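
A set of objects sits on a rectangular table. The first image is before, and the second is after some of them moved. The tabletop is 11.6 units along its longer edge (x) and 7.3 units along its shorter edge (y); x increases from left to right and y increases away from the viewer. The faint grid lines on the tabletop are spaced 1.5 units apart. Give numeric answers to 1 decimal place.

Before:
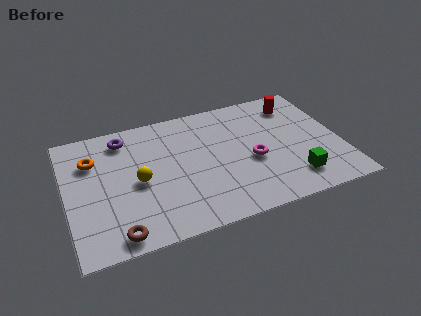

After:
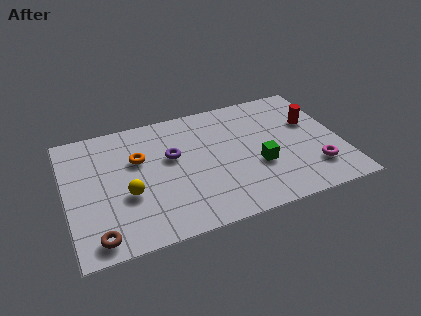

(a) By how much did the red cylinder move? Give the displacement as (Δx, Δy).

(0.5, -1.3)

The red cylinder started near (10.0, 5.9) and ended near (10.5, 4.6).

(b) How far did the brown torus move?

0.8

From (1.9, 0.8) to (1.1, 0.9), the brown torus covered √(0.8² + 0.1²) ≈ 0.8 units.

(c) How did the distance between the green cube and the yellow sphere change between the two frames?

-1.2

They were about 6.7 units apart before and 5.5 after — 1.2 units closer together.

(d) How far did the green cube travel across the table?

1.8

From (9.4, 1.5) to (8.0, 2.7), the green cube covered √(1.4² + 1.2²) ≈ 1.8 units.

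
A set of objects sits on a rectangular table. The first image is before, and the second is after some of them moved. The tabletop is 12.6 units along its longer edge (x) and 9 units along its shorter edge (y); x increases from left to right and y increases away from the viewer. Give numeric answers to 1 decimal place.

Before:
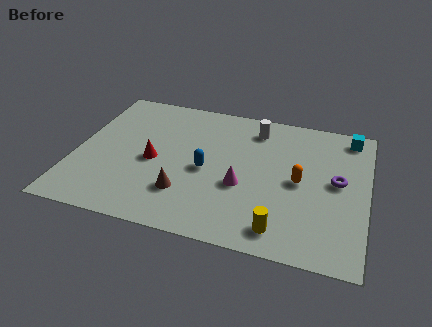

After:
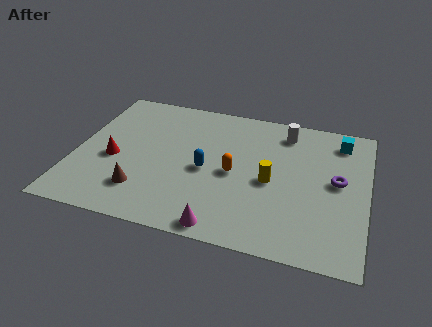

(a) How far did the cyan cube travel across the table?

0.6

From (11.7, 7.9) to (11.3, 7.5), the cyan cube covered √(0.4² + 0.4²) ≈ 0.6 units.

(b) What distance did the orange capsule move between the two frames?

2.8

The orange capsule moved from about (9.7, 4.4) to (6.9, 4.2), a distance of √(2.8² + 0.2²) ≈ 2.8.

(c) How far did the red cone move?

1.7

The red cone was near (3.4, 4.1) before and (1.7, 3.8) after, so it travelled √(1.7² + 0.3²) ≈ 1.7 units.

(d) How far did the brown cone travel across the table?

1.8

The brown cone was near (4.9, 2.4) before and (3.1, 2.1) after, so it travelled √(1.8² + 0.3²) ≈ 1.8 units.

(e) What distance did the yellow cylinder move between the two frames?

2.9

The yellow cylinder was near (9.1, 1.3) before and (8.5, 4.1) after, so it travelled √(0.6² + 2.8²) ≈ 2.9 units.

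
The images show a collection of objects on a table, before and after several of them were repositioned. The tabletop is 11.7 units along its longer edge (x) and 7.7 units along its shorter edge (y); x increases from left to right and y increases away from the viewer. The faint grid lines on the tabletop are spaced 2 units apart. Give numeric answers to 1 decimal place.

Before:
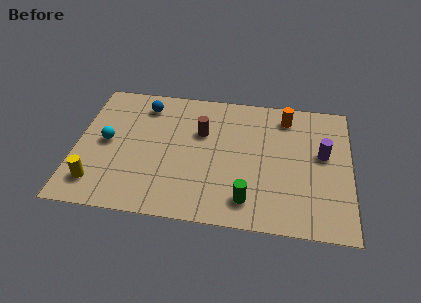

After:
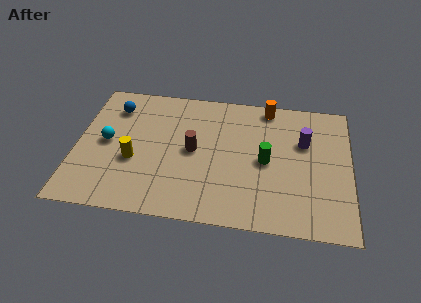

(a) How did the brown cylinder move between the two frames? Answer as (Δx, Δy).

(-0.3, -1.1)

From the two frames, the brown cylinder sits at roughly (5.3, 5.0) before and (5.0, 3.9) after.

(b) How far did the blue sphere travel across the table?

1.3

The blue sphere was near (2.8, 6.3) before and (1.5, 6.0) after, so it travelled √(1.3² + 0.3²) ≈ 1.3 units.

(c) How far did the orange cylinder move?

0.9

The orange cylinder was near (8.9, 6.4) before and (8.1, 6.9) after, so it travelled √(0.8² + 0.5²) ≈ 0.9 units.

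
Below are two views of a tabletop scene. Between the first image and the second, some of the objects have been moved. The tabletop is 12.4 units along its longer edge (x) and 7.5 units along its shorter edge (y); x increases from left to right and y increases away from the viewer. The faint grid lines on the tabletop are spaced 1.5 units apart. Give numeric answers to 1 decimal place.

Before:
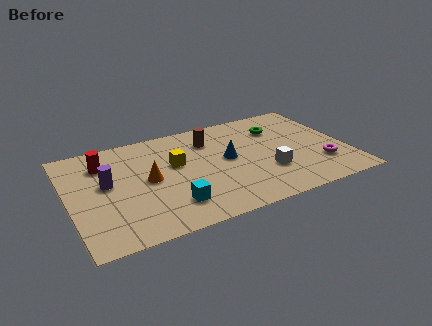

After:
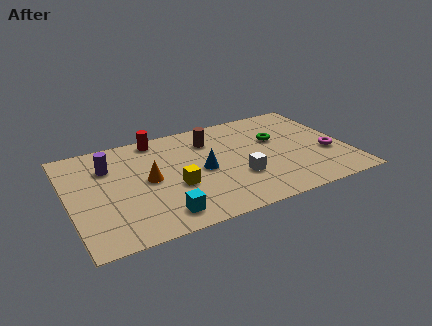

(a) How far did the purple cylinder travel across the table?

1.2

The purple cylinder moved from about (1.7, 4.2) to (1.9, 5.4), a distance of √(0.2² + 1.2²) ≈ 1.2.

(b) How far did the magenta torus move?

0.8

The magenta torus moved from about (11.1, 2.1) to (11.5, 2.8), a distance of √(0.4² + 0.7²) ≈ 0.8.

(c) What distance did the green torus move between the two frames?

0.8

From (9.6, 5.5) to (9.4, 4.7), the green torus covered √(0.2² + 0.8²) ≈ 0.8 units.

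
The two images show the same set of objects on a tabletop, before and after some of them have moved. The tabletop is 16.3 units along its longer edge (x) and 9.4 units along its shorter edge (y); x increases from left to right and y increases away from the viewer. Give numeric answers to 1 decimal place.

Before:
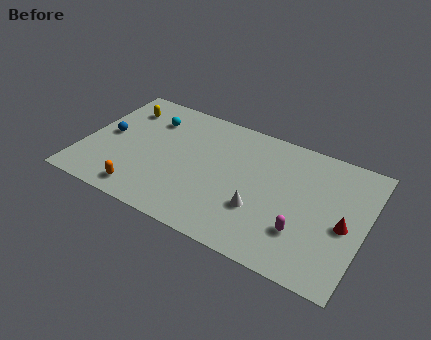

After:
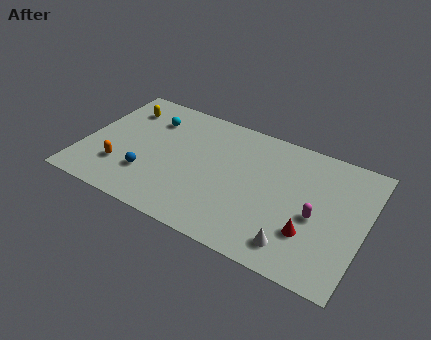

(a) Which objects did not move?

the cyan sphere and the yellow capsule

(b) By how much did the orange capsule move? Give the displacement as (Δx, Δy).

(-1.5, 1.3)

From the two frames, the orange capsule sits at roughly (3.9, 1.3) before and (2.4, 2.6) after.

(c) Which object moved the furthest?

the blue sphere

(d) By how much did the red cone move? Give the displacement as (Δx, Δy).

(-1.8, -1.4)

The red cone started near (15.2, 4.2) and ended near (13.4, 2.8).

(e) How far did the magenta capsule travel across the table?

1.5

The magenta capsule moved from about (13.0, 2.7) to (13.6, 4.1), a distance of √(0.6² + 1.4²) ≈ 1.5.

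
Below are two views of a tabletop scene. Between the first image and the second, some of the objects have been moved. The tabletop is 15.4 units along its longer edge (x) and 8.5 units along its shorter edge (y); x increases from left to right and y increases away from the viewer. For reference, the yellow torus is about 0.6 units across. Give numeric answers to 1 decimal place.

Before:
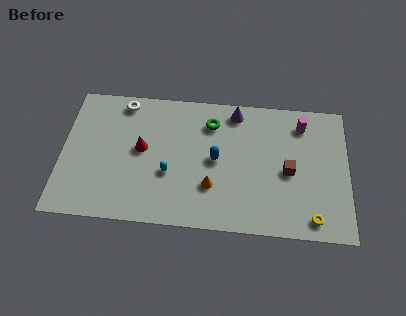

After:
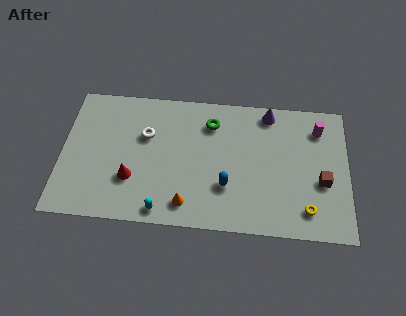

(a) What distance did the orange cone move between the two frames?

1.8

The orange cone moved from about (8.1, 2.6) to (6.8, 1.4), a distance of √(1.3² + 1.2²) ≈ 1.8.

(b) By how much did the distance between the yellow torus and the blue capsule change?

-1.7

The distance was about 6.1 in the first image and 4.4 in the second, so they moved 1.7 units closer together.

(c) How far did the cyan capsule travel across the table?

2.3

From (5.8, 3.2) to (5.5, 0.9), the cyan capsule covered √(0.3² + 2.3²) ≈ 2.3 units.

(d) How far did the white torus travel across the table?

2.4

From (3.2, 7.5) to (4.5, 5.5), the white torus covered √(1.3² + 2.0²) ≈ 2.4 units.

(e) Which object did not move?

the green torus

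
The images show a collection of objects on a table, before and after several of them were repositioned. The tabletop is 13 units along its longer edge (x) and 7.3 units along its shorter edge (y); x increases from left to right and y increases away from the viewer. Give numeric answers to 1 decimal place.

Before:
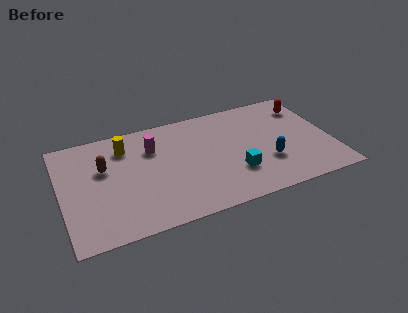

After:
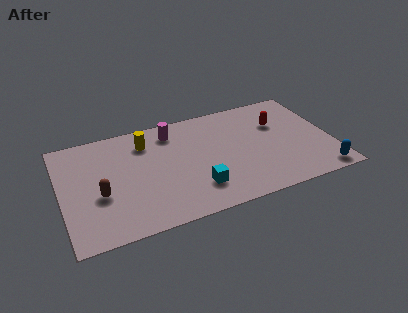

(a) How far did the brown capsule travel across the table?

1.7

The brown capsule was near (2.1, 4.6) before and (1.8, 2.9) after, so it travelled √(0.3² + 1.7²) ≈ 1.7 units.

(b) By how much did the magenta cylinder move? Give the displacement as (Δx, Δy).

(1.0, 0.8)

The magenta cylinder started near (4.5, 5.2) and ended near (5.5, 6.0).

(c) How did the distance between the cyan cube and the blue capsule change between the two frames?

+4.4

Before: roughly 1.6 units apart; after: 6.0. That's 4.4 units further apart.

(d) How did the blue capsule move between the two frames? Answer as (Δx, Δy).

(2.4, -1.6)

The blue capsule was at about (9.8, 2.4) and moved to about (12.2, 0.8).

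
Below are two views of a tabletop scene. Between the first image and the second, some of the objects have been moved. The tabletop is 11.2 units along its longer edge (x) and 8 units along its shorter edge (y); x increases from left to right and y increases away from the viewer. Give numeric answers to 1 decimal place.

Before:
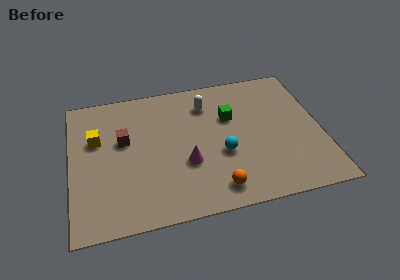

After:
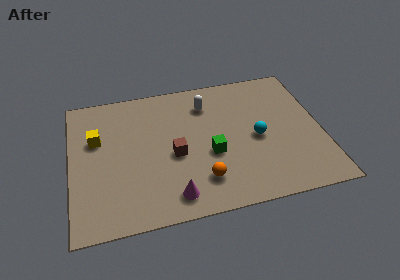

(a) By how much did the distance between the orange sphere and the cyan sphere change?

+1.3

The distance was about 1.9 in the first image and 3.2 in the second, so they moved 1.3 units further apart.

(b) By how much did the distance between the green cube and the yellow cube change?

-0.7

Before: roughly 6.0 units apart; after: 5.3. That's 0.7 units closer together.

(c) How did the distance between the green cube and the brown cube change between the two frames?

-3.2

The distance was about 4.8 in the first image and 1.6 in the second, so they moved 3.2 units closer together.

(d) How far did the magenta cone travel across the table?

1.8

The magenta cone was near (5.1, 2.9) before and (4.4, 1.2) after, so it travelled √(0.7² + 1.7²) ≈ 1.8 units.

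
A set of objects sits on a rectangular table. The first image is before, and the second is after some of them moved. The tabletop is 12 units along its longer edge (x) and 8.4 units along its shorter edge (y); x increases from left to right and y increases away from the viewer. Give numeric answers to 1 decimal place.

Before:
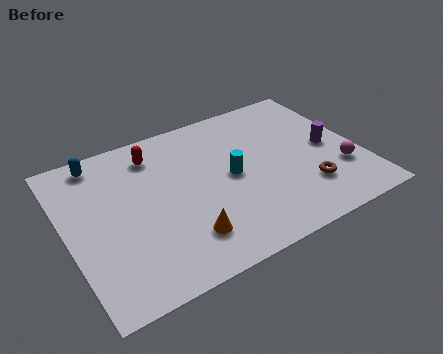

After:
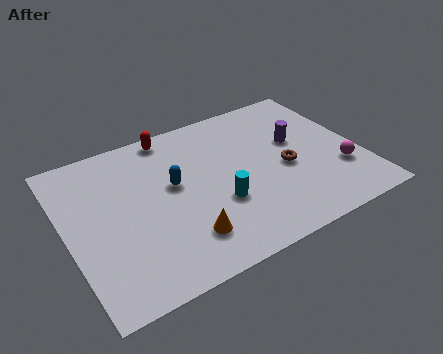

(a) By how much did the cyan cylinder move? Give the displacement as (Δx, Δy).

(-0.7, -1.2)

The cyan cylinder was at about (6.7, 4.2) and moved to about (6.0, 3.0).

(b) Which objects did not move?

the orange cone and the magenta sphere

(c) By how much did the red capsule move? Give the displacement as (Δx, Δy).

(0.8, 0.8)

The red capsule started near (3.9, 6.8) and ended near (4.7, 7.6).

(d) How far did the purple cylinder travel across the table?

1.5

From (10.8, 4.1) to (9.6, 5.0), the purple cylinder covered √(1.2² + 0.9²) ≈ 1.5 units.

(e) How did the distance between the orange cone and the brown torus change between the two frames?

-0.3

Before: roughly 5.1 units apart; after: 4.8. That's 0.3 units closer together.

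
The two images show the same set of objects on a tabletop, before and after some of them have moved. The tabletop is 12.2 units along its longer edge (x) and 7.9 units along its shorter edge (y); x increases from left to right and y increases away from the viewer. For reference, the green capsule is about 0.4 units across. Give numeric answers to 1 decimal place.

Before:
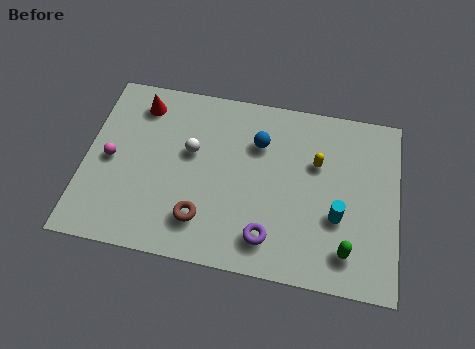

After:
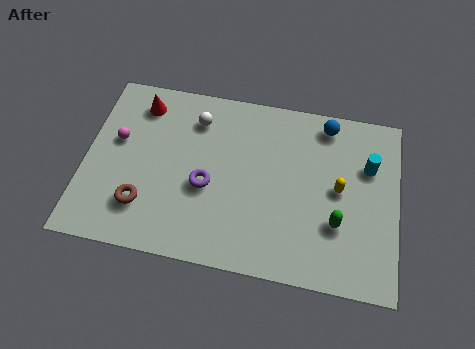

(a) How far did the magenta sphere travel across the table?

0.9

The magenta sphere was near (1.0, 3.8) before and (1.2, 4.7) after, so it travelled √(0.2² + 0.9²) ≈ 0.9 units.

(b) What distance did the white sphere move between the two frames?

1.5

The white sphere was near (4.1, 4.7) before and (4.2, 6.2) after, so it travelled √(0.1² + 1.5²) ≈ 1.5 units.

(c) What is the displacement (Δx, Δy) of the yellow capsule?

(0.9, -1.0)

The yellow capsule started near (9.0, 5.1) and ended near (9.9, 4.1).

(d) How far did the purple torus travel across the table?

3.1

The purple torus moved from about (7.3, 1.5) to (4.8, 3.3), a distance of √(2.5² + 1.8²) ≈ 3.1.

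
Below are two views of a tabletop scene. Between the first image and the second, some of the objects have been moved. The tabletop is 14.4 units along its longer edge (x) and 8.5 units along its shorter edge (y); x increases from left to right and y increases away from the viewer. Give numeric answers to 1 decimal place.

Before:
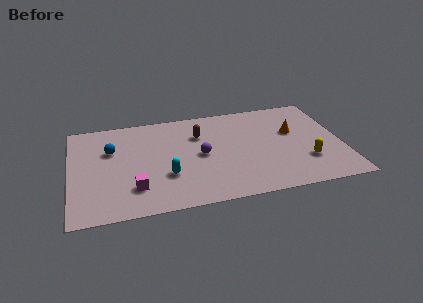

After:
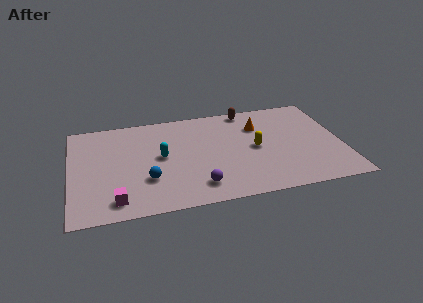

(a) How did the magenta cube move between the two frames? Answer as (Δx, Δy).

(-1.0, -0.8)

The magenta cube started near (3.3, 2.1) and ended near (2.3, 1.3).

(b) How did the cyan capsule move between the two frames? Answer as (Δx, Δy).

(-0.2, 1.7)

The cyan capsule was at about (5.0, 2.8) and moved to about (4.8, 4.5).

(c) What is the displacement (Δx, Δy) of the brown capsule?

(2.7, 1.7)

The brown capsule was at about (6.9, 6.0) and moved to about (9.6, 7.7).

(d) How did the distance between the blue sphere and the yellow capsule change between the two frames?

-4.7

The distance was about 10.7 in the first image and 6.0 in the second, so they moved 4.7 units closer together.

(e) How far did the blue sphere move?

3.4

From (2.2, 5.6) to (4.0, 2.7), the blue sphere covered √(1.8² + 2.9²) ≈ 3.4 units.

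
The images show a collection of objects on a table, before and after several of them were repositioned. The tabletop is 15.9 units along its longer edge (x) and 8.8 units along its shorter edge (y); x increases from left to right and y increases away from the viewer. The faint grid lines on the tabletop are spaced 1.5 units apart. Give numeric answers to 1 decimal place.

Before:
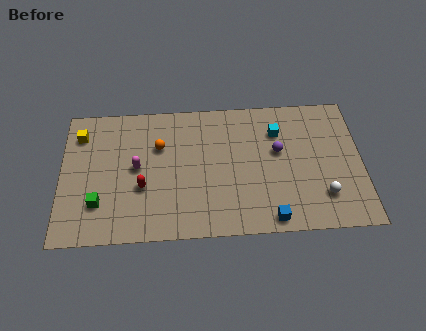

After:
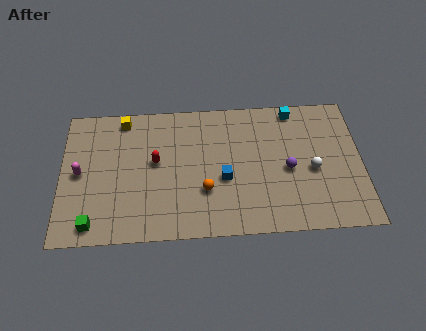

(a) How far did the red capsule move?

1.7

The red capsule was near (4.3, 3.3) before and (5.0, 4.9) after, so it travelled √(0.7² + 1.6²) ≈ 1.7 units.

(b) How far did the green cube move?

1.3

From (2.0, 2.4) to (1.7, 1.1), the green cube covered √(0.3² + 1.3²) ≈ 1.3 units.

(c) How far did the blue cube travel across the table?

3.6

From (11.0, 0.9) to (8.6, 3.6), the blue cube covered √(2.4² + 2.7²) ≈ 3.6 units.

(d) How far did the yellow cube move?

2.5

The yellow cube was near (1.0, 6.9) before and (3.3, 7.8) after, so it travelled √(2.3² + 0.9²) ≈ 2.5 units.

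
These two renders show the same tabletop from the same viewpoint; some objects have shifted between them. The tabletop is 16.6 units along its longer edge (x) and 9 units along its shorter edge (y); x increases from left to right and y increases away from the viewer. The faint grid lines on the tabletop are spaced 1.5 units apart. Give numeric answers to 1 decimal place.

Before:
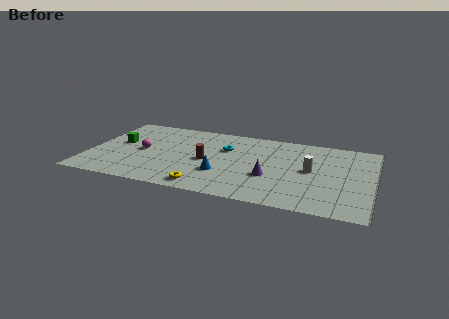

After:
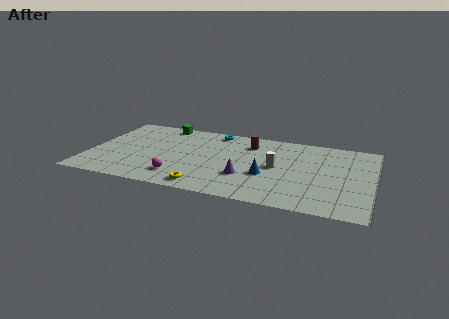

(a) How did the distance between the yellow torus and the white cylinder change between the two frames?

-1.7

Before: roughly 6.9 units apart; after: 5.2. That's 1.7 units closer together.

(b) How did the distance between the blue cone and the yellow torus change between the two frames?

+2.1

The distance was about 2.0 in the first image and 4.1 in the second, so they moved 2.1 units further apart.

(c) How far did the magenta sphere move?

3.5

The magenta sphere was near (3.1, 4.4) before and (5.5, 1.9) after, so it travelled √(2.4² + 2.5²) ≈ 3.5 units.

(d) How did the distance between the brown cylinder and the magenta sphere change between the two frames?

+2.5

They were about 3.8 units apart before and 6.3 after — 2.5 units further apart.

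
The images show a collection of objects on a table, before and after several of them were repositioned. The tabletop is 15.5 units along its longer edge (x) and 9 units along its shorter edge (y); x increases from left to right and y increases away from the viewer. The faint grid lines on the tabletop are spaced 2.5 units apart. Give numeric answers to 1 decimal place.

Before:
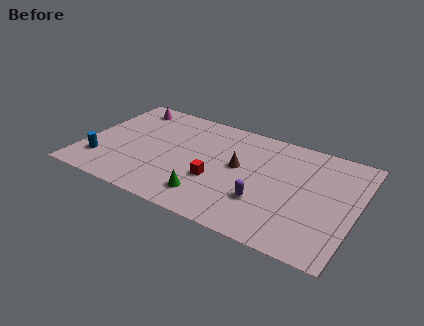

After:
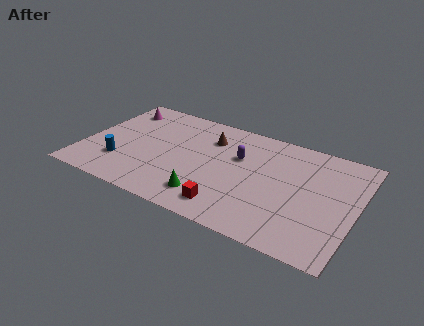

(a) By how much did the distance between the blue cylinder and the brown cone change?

-1.9

The distance was about 8.1 in the first image and 6.2 in the second, so they moved 1.9 units closer together.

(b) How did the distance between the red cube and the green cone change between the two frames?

-0.3

The distance was about 1.5 in the first image and 1.2 in the second, so they moved 0.3 units closer together.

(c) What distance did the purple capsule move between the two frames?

3.5

The purple capsule moved from about (10.5, 2.8) to (8.7, 5.8), a distance of √(1.8² + 3.0²) ≈ 3.5.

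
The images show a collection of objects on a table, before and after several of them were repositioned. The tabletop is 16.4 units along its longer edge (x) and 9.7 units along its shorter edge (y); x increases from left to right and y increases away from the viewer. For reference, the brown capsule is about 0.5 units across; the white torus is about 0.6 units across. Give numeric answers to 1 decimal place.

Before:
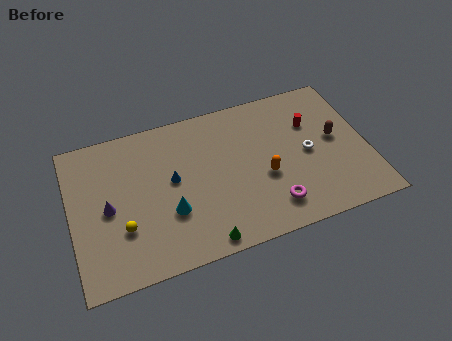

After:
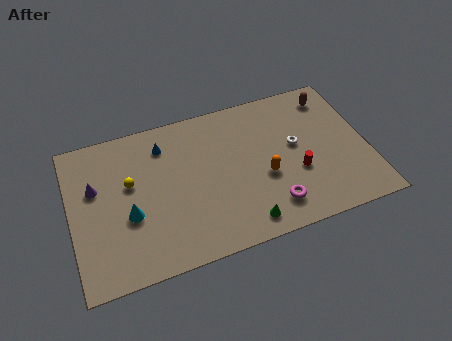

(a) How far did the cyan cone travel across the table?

2.3

The cyan cone was near (5.3, 3.3) before and (3.1, 3.8) after, so it travelled √(2.2² + 0.5²) ≈ 2.3 units.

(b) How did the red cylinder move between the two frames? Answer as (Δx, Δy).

(-1.1, -3.0)

From the two frames, the red cylinder sits at roughly (13.5, 6.6) before and (12.4, 3.6) after.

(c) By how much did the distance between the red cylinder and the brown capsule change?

+3.3

They were about 1.8 units apart before and 5.1 after — 3.3 units further apart.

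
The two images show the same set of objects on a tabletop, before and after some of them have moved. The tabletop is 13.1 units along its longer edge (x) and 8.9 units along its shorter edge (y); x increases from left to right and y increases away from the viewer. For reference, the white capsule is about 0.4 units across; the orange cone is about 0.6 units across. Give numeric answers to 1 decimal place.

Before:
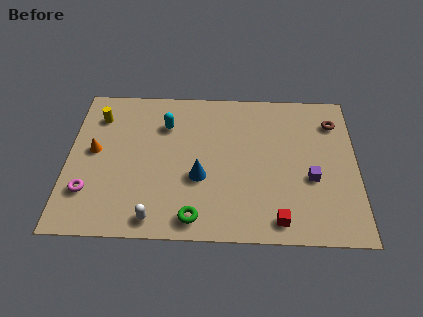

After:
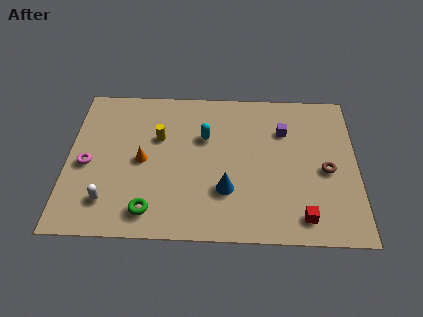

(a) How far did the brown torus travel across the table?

2.9

The brown torus was near (12.1, 6.9) before and (11.7, 4.0) after, so it travelled √(0.4² + 2.9²) ≈ 2.9 units.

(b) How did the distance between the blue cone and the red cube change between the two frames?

-0.5

The distance was about 4.2 in the first image and 3.7 in the second, so they moved 0.5 units closer together.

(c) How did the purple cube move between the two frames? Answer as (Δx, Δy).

(-1.2, 2.8)

The purple cube was at about (11.0, 3.5) and moved to about (9.8, 6.3).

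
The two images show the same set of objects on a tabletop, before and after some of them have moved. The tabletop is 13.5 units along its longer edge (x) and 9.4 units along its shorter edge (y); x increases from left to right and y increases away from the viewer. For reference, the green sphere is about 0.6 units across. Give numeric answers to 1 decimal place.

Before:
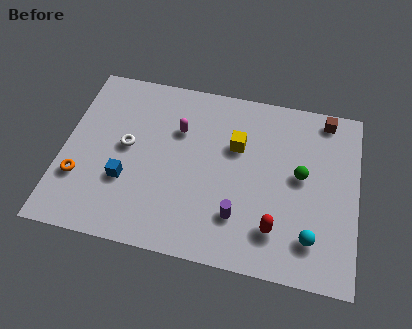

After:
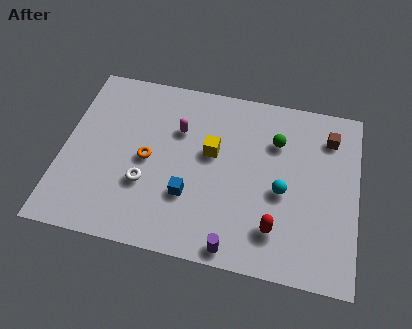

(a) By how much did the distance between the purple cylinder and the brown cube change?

+0.7

They were about 7.0 units apart before and 7.7 after — 0.7 units further apart.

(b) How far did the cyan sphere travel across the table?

2.5

From (11.5, 2.0) to (10.1, 4.1), the cyan sphere covered √(1.4² + 2.1²) ≈ 2.5 units.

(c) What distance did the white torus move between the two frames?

2.1

From (2.9, 5.0) to (3.9, 3.2), the white torus covered √(1.0² + 1.8²) ≈ 2.1 units.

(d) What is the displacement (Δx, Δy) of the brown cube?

(0.2, -1.0)

The brown cube was at about (11.9, 8.4) and moved to about (12.1, 7.4).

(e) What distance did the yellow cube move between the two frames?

1.3

From (7.9, 6.1) to (6.8, 5.5), the yellow cube covered √(1.1² + 0.6²) ≈ 1.3 units.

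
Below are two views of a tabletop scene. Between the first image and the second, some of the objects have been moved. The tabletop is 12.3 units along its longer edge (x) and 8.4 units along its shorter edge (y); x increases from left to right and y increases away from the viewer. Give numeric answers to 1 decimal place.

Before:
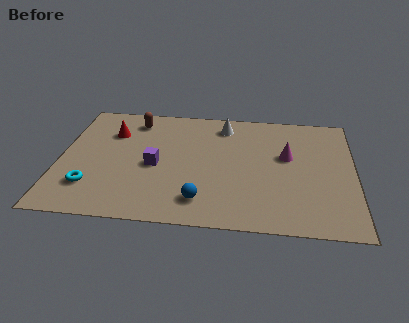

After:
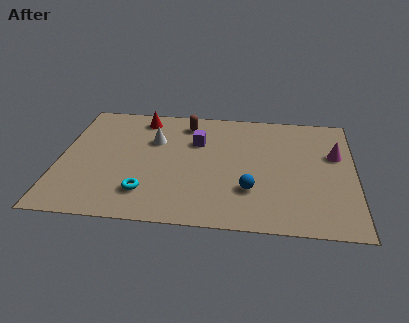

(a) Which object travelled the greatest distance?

the white cone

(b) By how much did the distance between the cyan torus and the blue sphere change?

-0.3

Before: roughly 4.6 units apart; after: 4.3. That's 0.3 units closer together.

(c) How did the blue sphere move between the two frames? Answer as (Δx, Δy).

(2.0, 0.9)

The blue sphere was at about (6.0, 1.6) and moved to about (8.0, 2.5).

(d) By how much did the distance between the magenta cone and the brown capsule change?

-0.3

They were about 6.8 units apart before and 6.5 after — 0.3 units closer together.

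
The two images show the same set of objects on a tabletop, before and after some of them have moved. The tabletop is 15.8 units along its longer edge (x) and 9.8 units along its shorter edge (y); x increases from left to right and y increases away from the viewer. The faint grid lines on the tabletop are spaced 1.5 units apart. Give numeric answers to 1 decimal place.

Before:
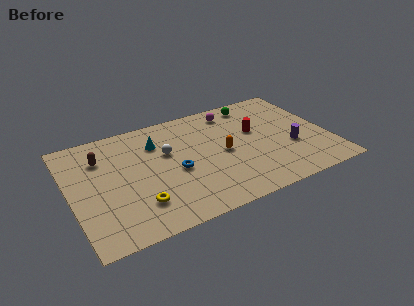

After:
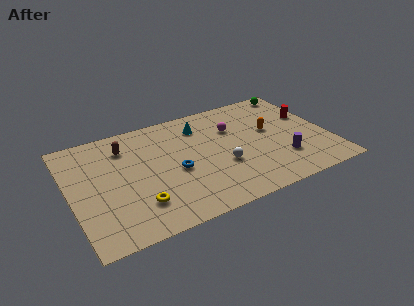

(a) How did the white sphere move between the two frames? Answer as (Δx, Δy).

(3.1, -2.5)

The white sphere started near (6.0, 6.1) and ended near (9.1, 3.6).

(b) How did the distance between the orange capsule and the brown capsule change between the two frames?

+1.4

Before: roughly 7.6 units apart; after: 9.0. That's 1.4 units further apart.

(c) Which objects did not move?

the yellow torus and the blue torus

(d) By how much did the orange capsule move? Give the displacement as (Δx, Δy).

(3.1, 0.9)

The orange capsule was at about (9.3, 4.7) and moved to about (12.4, 5.6).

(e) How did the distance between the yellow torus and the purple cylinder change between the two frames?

-0.8

They were about 9.7 units apart before and 8.9 after — 0.8 units closer together.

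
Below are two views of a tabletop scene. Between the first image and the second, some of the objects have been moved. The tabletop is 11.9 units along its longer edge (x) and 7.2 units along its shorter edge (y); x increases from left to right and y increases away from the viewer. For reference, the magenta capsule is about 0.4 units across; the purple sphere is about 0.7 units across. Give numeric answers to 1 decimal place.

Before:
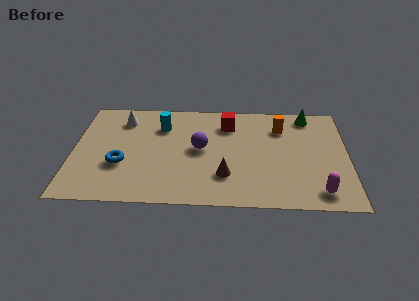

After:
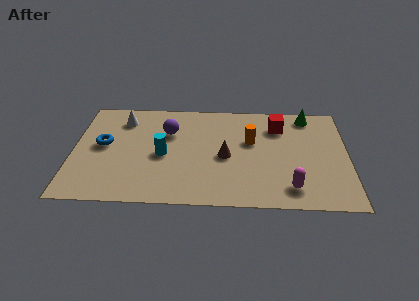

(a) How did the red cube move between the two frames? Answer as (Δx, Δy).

(2.2, -0.1)

The red cube started near (6.7, 5.6) and ended near (8.9, 5.5).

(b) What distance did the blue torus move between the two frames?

1.5

From (2.1, 2.6) to (1.3, 3.9), the blue torus covered √(0.8² + 1.3²) ≈ 1.5 units.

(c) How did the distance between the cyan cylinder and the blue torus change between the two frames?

-0.5

They were about 3.2 units apart before and 2.7 after — 0.5 units closer together.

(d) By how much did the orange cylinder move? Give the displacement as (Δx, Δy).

(-1.3, -1.0)

From the two frames, the orange cylinder sits at roughly (9.0, 5.4) before and (7.7, 4.4) after.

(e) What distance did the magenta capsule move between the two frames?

1.2

The magenta capsule was near (10.6, 1.1) before and (9.4, 1.3) after, so it travelled √(1.2² + 0.2²) ≈ 1.2 units.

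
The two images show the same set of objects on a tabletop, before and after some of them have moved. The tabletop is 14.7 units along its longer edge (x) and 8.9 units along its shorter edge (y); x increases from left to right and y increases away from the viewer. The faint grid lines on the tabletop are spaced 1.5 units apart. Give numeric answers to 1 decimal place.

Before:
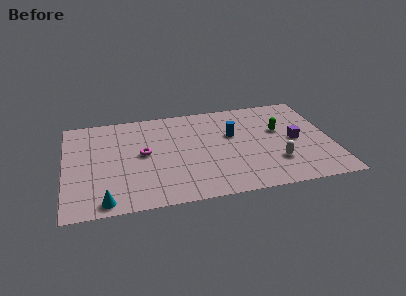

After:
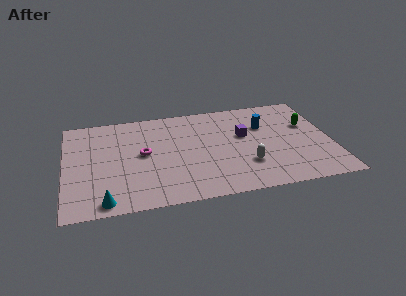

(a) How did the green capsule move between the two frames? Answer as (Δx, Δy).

(1.6, 0.2)

The green capsule was at about (11.9, 5.4) and moved to about (13.5, 5.6).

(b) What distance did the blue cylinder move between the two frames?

1.9

From (9.3, 5.5) to (11.1, 6.0), the blue cylinder covered √(1.8² + 0.5²) ≈ 1.9 units.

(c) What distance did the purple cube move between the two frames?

3.0

From (12.7, 4.3) to (9.9, 5.3), the purple cube covered √(2.8² + 1.0²) ≈ 3.0 units.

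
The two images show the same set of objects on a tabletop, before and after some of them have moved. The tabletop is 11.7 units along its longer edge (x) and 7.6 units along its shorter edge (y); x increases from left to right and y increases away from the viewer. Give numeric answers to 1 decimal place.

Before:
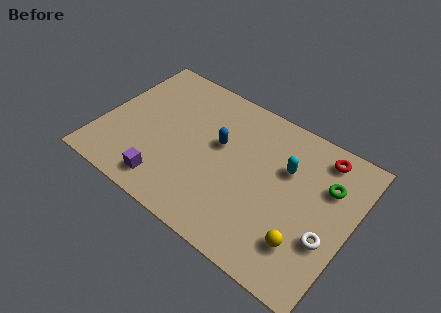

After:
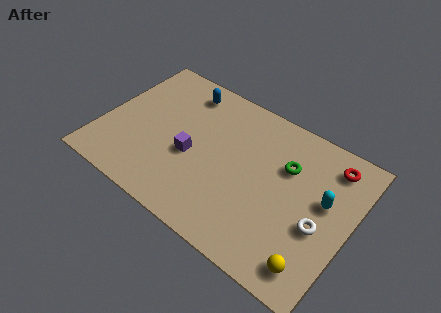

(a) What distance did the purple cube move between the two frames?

2.2

The purple cube was near (3.5, 1.2) before and (4.3, 3.2) after, so it travelled √(0.8² + 2.0²) ≈ 2.2 units.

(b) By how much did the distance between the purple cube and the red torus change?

-1.5

The distance was about 8.3 in the first image and 6.8 in the second, so they moved 1.5 units closer together.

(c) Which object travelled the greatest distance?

the blue capsule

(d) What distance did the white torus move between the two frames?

0.6

The white torus was near (10.8, 2.7) before and (10.4, 3.1) after, so it travelled √(0.4² + 0.4²) ≈ 0.6 units.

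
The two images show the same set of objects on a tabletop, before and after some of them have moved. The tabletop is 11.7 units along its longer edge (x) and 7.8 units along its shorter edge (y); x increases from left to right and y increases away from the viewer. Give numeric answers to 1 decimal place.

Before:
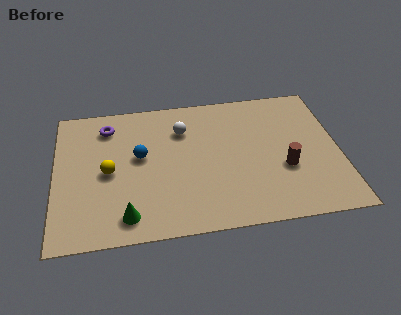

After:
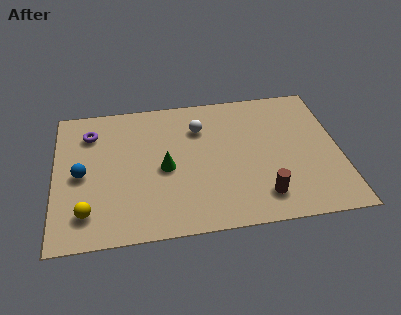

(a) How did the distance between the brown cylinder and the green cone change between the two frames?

-2.3

The distance was about 6.7 in the first image and 4.4 in the second, so they moved 2.3 units closer together.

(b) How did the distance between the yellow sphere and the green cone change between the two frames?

+1.2

They were about 2.6 units apart before and 3.8 after — 1.2 units further apart.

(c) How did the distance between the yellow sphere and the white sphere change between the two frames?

+2.5

The distance was about 3.7 in the first image and 6.2 in the second, so they moved 2.5 units further apart.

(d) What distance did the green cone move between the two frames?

2.9

The green cone was near (2.9, 1.2) before and (4.5, 3.6) after, so it travelled √(1.6² + 2.4²) ≈ 2.9 units.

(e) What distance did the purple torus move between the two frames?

0.8

The purple torus moved from about (2.2, 6.3) to (1.5, 6.0), a distance of √(0.7² + 0.3²) ≈ 0.8.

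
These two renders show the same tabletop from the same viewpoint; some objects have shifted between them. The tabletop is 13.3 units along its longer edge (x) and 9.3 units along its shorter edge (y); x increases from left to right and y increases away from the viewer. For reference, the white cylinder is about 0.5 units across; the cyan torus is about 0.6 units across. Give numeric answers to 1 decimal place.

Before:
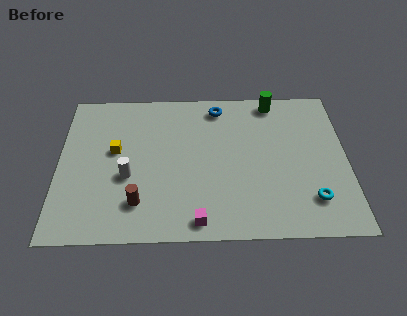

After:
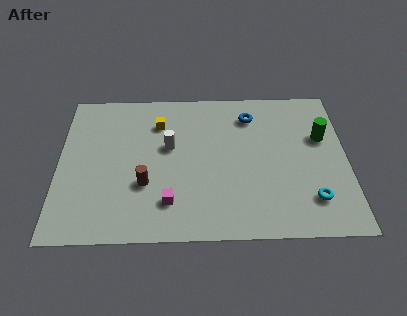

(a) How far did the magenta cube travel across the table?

1.7

The magenta cube was near (6.4, 1.0) before and (5.1, 2.1) after, so it travelled √(1.3² + 1.1²) ≈ 1.7 units.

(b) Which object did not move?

the cyan torus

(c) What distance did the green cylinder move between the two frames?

3.3

The green cylinder was near (10.0, 8.3) before and (12.2, 5.9) after, so it travelled √(2.2² + 2.4²) ≈ 3.3 units.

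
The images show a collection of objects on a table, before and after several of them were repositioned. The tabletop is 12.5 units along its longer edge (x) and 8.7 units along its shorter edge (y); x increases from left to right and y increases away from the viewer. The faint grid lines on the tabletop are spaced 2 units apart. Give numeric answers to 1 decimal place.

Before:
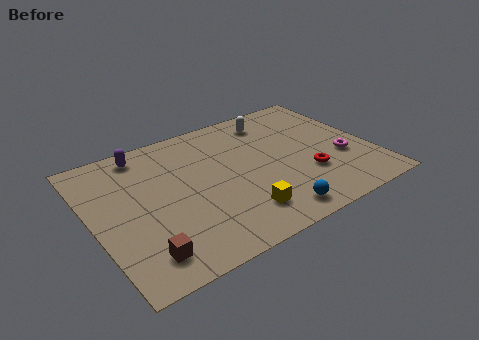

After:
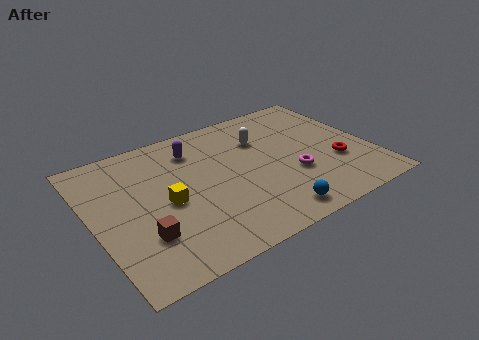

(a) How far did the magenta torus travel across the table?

2.3

The magenta torus was near (11.1, 3.2) before and (8.8, 3.1) after, so it travelled √(2.3² + 0.1²) ≈ 2.3 units.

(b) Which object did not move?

the blue sphere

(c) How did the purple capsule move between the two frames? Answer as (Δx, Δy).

(2.2, -0.8)

From the two frames, the purple capsule sits at roughly (2.7, 7.6) before and (4.9, 6.8) after.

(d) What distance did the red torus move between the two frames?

1.4

From (9.4, 2.8) to (10.8, 3.0), the red torus covered √(1.4² + 0.2²) ≈ 1.4 units.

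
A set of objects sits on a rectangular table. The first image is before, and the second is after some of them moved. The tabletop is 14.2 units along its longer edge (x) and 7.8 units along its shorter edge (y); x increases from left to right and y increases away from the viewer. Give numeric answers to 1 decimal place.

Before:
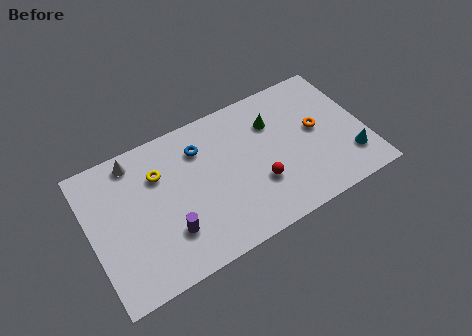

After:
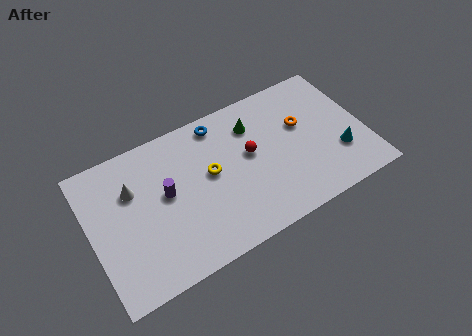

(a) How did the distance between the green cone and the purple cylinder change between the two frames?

-1.7

Before: roughly 6.8 units apart; after: 5.1. That's 1.7 units closer together.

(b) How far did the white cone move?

1.5

The white cone moved from about (2.6, 6.8) to (2.3, 5.3), a distance of √(0.3² + 1.5²) ≈ 1.5.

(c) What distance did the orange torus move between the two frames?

0.9

The orange torus moved from about (11.8, 4.2) to (11.1, 4.8), a distance of √(0.7² + 0.6²) ≈ 0.9.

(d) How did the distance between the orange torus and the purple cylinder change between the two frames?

-1.0

The distance was about 8.2 in the first image and 7.2 in the second, so they moved 1.0 units closer together.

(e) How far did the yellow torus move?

2.8

From (3.7, 5.5) to (6.2, 4.3), the yellow torus covered √(2.5² + 1.2²) ≈ 2.8 units.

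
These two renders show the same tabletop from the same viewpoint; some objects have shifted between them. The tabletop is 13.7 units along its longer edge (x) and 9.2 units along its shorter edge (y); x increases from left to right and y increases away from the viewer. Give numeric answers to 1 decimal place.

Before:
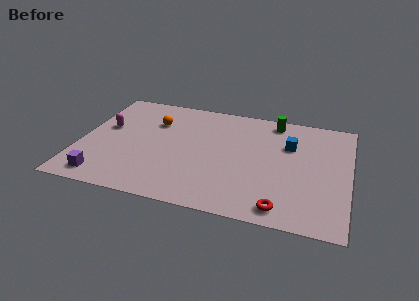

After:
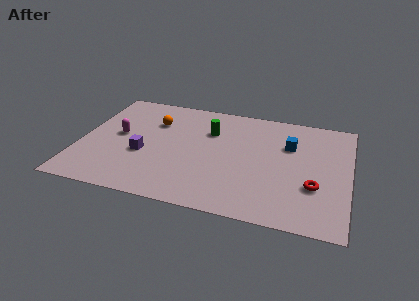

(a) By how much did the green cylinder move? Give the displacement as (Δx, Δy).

(-3.2, -1.7)

The green cylinder was at about (9.7, 8.1) and moved to about (6.5, 6.4).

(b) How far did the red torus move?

2.5

From (10.5, 1.1) to (12.0, 3.1), the red torus covered √(1.5² + 2.0²) ≈ 2.5 units.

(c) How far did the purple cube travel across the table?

3.0

From (1.5, 1.2) to (3.3, 3.6), the purple cube covered √(1.8² + 2.4²) ≈ 3.0 units.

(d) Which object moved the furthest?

the green cylinder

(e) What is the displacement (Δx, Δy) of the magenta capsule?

(0.7, -0.5)

The magenta capsule was at about (1.2, 5.4) and moved to about (1.9, 4.9).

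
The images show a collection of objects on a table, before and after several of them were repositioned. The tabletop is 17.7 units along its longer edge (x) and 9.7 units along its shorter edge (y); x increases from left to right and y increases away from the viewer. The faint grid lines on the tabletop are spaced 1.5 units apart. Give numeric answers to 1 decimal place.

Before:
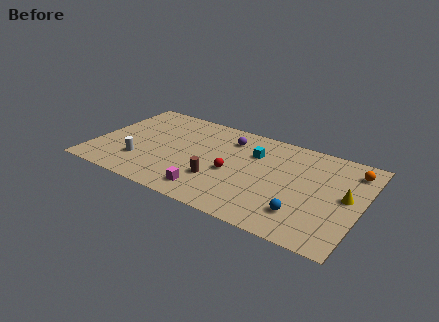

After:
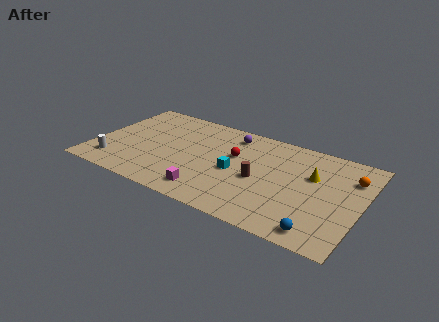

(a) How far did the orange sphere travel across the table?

0.8

The orange sphere was near (16.8, 7.9) before and (16.8, 7.1) after, so it travelled √(0.0² + 0.8²) ≈ 0.8 units.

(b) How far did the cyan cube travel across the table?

2.6

The cyan cube was near (10.4, 6.8) before and (9.5, 4.4) after, so it travelled √(0.9² + 2.4²) ≈ 2.6 units.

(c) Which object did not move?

the magenta cube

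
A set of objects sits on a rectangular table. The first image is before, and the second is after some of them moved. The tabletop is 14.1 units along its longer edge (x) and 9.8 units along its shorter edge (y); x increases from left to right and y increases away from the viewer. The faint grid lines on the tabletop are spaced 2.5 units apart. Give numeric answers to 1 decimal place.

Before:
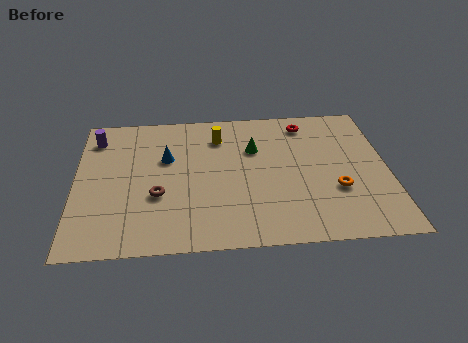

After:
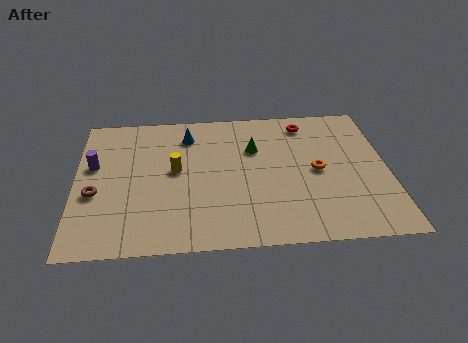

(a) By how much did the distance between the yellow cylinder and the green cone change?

+1.9

The distance was about 1.9 in the first image and 3.8 in the second, so they moved 1.9 units further apart.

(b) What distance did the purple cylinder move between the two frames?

2.0

The purple cylinder moved from about (0.9, 7.9) to (0.8, 5.9), a distance of √(0.1² + 2.0²) ≈ 2.0.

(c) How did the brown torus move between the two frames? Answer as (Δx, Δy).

(-2.8, 0.3)

The brown torus was at about (3.7, 3.6) and moved to about (0.9, 3.9).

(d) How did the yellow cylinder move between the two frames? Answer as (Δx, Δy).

(-2.0, -2.3)

The yellow cylinder started near (6.5, 7.6) and ended near (4.5, 5.3).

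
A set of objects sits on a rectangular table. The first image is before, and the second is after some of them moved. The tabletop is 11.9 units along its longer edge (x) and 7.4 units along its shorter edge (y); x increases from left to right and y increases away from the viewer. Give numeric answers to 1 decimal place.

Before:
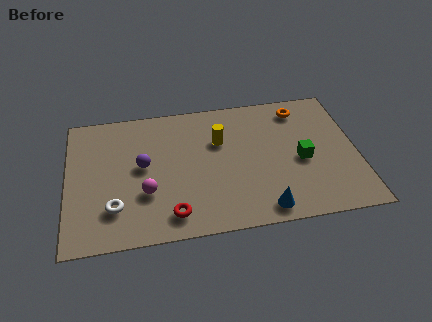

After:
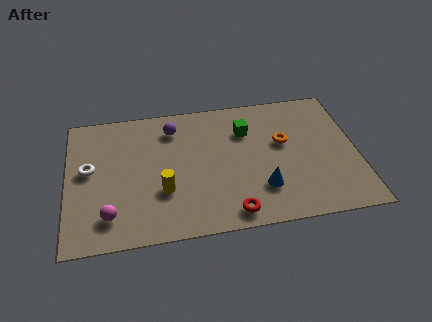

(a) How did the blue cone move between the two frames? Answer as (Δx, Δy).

(0.0, 1.1)

The blue cone was at about (7.9, 0.9) and moved to about (7.9, 2.0).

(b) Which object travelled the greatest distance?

the yellow cylinder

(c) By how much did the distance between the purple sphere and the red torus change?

+2.5

They were about 3.0 units apart before and 5.5 after — 2.5 units further apart.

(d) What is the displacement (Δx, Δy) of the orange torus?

(-0.8, -1.8)

The orange torus started near (9.7, 6.2) and ended near (8.9, 4.4).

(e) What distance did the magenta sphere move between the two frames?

1.8

The magenta sphere moved from about (3.2, 2.5) to (1.7, 1.5), a distance of √(1.5² + 1.0²) ≈ 1.8.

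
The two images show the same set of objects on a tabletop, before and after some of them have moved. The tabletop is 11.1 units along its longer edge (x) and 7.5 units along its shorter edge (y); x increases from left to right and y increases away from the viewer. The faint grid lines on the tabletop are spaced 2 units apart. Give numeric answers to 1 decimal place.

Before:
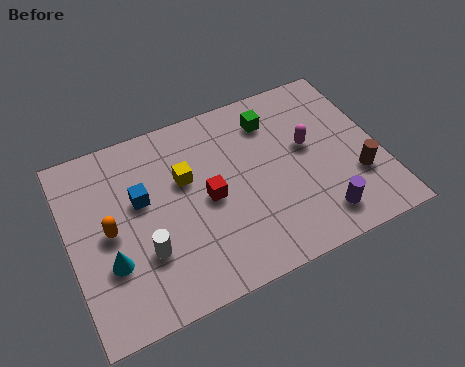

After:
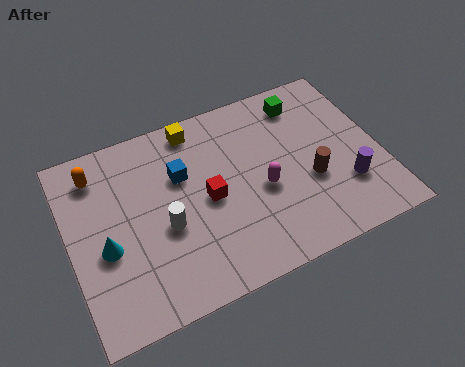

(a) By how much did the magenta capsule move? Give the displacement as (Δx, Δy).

(-1.8, -1.1)

From the two frames, the magenta capsule sits at roughly (8.6, 4.3) before and (6.8, 3.2) after.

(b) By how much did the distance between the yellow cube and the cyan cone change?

+1.4

They were about 3.6 units apart before and 5.0 after — 1.4 units further apart.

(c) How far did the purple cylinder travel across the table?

1.4

The purple cylinder moved from about (8.6, 1.3) to (9.7, 2.2), a distance of √(1.1² + 0.9²) ≈ 1.4.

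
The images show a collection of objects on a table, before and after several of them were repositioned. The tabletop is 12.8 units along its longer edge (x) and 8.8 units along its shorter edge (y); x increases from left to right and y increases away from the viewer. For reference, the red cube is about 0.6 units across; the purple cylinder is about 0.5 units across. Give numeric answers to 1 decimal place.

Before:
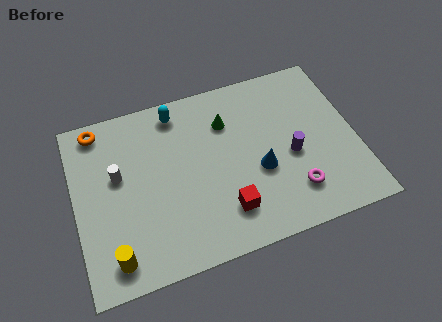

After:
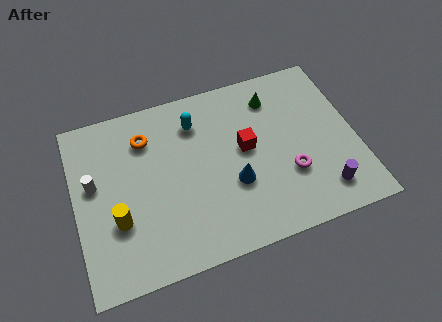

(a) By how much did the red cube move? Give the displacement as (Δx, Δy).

(1.2, 2.8)

The red cube started near (6.6, 2.0) and ended near (7.8, 4.8).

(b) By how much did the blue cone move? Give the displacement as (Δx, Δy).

(-1.2, -0.3)

The blue cone started near (8.3, 3.5) and ended near (7.1, 3.2).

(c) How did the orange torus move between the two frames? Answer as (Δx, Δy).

(2.1, -1.1)

The orange torus was at about (1.3, 7.8) and moved to about (3.4, 6.7).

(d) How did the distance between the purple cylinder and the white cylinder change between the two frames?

+2.8

The distance was about 7.9 in the first image and 10.7 in the second, so they moved 2.8 units further apart.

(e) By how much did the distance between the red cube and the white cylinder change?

+1.3

They were about 5.6 units apart before and 6.9 after — 1.3 units further apart.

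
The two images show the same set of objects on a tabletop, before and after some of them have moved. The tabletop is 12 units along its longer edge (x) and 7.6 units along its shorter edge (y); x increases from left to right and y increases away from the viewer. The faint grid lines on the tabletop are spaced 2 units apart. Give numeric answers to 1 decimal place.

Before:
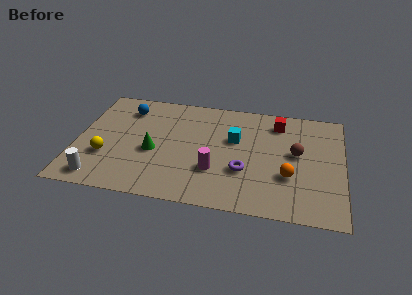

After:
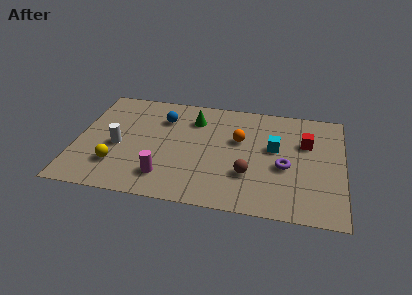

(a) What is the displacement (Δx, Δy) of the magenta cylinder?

(-2.2, -0.8)

From the two frames, the magenta cylinder sits at roughly (6.3, 2.4) before and (4.1, 1.6) after.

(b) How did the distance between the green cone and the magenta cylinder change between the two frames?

+1.4

The distance was about 2.9 in the first image and 4.3 in the second, so they moved 1.4 units further apart.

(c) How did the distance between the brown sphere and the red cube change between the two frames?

+1.4

The distance was about 2.2 in the first image and 3.6 in the second, so they moved 1.4 units further apart.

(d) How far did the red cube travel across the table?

1.8

The red cube was near (9.0, 6.2) before and (10.3, 5.0) after, so it travelled √(1.3² + 1.2²) ≈ 1.8 units.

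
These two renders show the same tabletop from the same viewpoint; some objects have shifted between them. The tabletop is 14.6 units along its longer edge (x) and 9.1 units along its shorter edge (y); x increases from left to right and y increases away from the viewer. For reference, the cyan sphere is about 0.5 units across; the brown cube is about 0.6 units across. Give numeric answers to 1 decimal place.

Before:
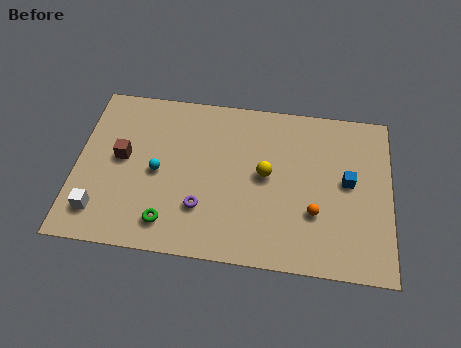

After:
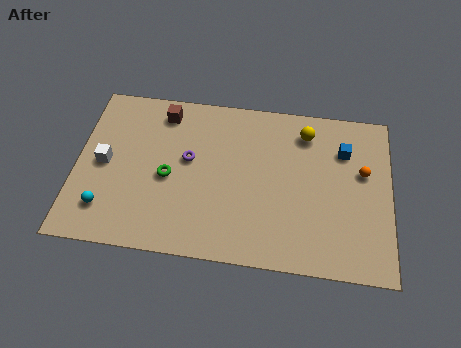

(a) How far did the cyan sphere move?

3.3

From (3.8, 4.3) to (1.5, 2.0), the cyan sphere covered √(2.3² + 2.3²) ≈ 3.3 units.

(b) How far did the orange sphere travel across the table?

3.3

The orange sphere moved from about (11.1, 3.0) to (13.3, 5.5), a distance of √(2.2² + 2.5²) ≈ 3.3.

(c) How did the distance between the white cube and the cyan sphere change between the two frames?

-1.1

The distance was about 3.6 in the first image and 2.5 in the second, so they moved 1.1 units closer together.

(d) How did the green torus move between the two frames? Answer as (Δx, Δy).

(-0.1, 2.5)

The green torus started near (4.4, 1.6) and ended near (4.3, 4.1).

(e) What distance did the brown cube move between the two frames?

3.3

The brown cube moved from about (2.1, 4.9) to (3.9, 7.7), a distance of √(1.8² + 2.8²) ≈ 3.3.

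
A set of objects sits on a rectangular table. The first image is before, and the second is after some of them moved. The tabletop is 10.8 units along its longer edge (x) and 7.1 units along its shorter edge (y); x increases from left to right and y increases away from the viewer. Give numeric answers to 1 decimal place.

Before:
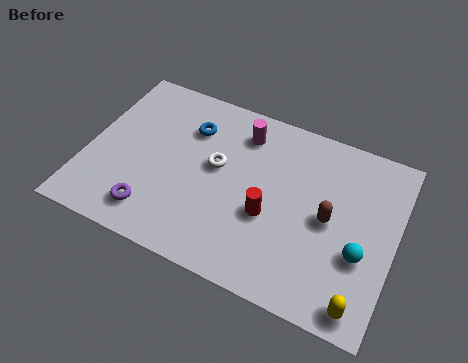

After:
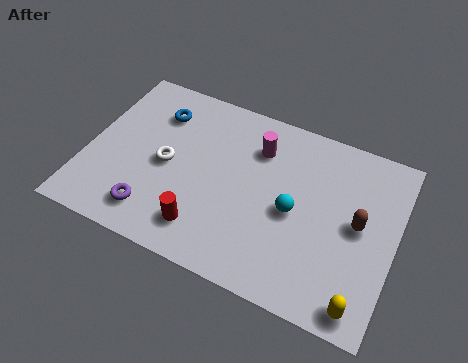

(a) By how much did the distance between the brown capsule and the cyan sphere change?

+0.7

Before: roughly 1.5 units apart; after: 2.2. That's 0.7 units further apart.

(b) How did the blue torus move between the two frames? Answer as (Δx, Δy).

(-1.2, 0.2)

The blue torus started near (3.4, 5.2) and ended near (2.2, 5.4).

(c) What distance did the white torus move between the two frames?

1.8

From (4.5, 4.0) to (2.8, 3.4), the white torus covered √(1.7² + 0.6²) ≈ 1.8 units.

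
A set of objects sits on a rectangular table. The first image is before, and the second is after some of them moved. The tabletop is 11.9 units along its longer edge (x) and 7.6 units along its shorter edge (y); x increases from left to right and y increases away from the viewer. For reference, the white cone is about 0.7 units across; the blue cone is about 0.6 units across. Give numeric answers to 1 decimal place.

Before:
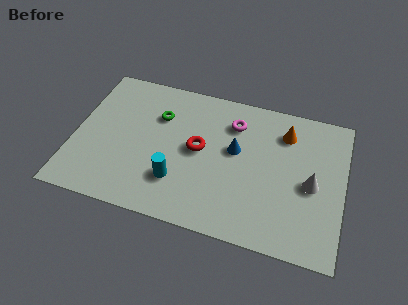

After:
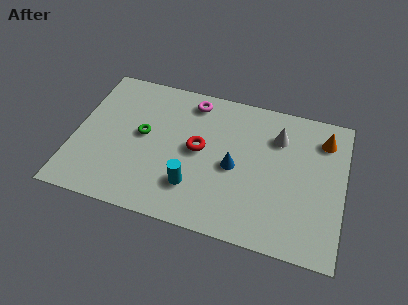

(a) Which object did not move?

the red torus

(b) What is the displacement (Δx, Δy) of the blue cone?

(0.0, -0.9)

The blue cone started near (7.1, 4.4) and ended near (7.1, 3.5).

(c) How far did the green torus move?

1.3

The green torus was near (3.6, 5.3) before and (3.0, 4.1) after, so it travelled √(0.6² + 1.2²) ≈ 1.3 units.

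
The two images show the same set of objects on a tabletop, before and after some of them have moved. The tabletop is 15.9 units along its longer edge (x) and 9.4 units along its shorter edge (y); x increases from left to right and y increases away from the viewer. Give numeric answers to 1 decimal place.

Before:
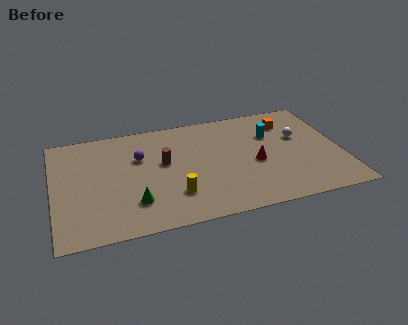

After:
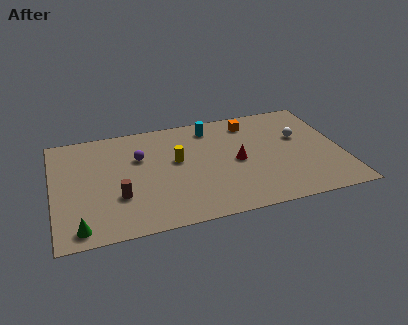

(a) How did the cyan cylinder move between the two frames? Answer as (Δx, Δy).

(-3.3, 1.5)

From the two frames, the cyan cylinder sits at roughly (12.2, 6.4) before and (8.9, 7.9) after.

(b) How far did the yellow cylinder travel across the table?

2.9

The yellow cylinder was near (6.5, 2.5) before and (6.8, 5.4) after, so it travelled √(0.3² + 2.9²) ≈ 2.9 units.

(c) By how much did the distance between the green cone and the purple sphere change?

+2.4

They were about 3.8 units apart before and 6.2 after — 2.4 units further apart.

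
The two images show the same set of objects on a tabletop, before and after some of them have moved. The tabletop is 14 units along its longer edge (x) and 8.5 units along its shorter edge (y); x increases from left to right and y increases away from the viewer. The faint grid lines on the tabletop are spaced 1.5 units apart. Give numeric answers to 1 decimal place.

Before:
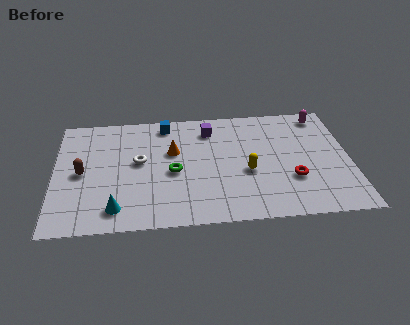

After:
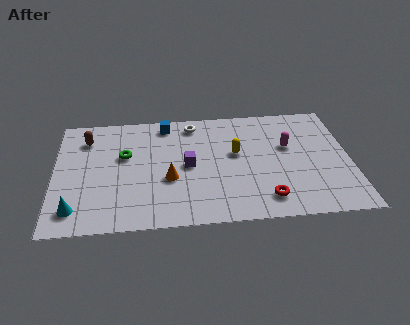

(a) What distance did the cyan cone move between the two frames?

1.9

The cyan cone moved from about (2.9, 1.4) to (1.0, 1.5), a distance of √(1.9² + 0.1²) ≈ 1.9.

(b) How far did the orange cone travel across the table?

2.0

The orange cone moved from about (5.6, 5.3) to (5.4, 3.3), a distance of √(0.2² + 2.0²) ≈ 2.0.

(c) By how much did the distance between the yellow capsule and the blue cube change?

-1.3

The distance was about 5.4 in the first image and 4.1 in the second, so they moved 1.3 units closer together.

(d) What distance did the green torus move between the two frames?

2.7

The green torus moved from about (5.6, 3.8) to (3.3, 5.2), a distance of √(2.3² + 1.4²) ≈ 2.7.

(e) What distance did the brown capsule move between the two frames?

2.5

The brown capsule was near (1.3, 4.1) before and (1.5, 6.6) after, so it travelled √(0.2² + 2.5²) ≈ 2.5 units.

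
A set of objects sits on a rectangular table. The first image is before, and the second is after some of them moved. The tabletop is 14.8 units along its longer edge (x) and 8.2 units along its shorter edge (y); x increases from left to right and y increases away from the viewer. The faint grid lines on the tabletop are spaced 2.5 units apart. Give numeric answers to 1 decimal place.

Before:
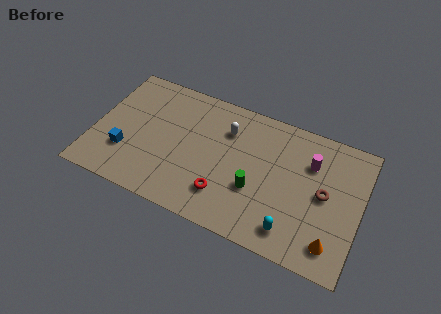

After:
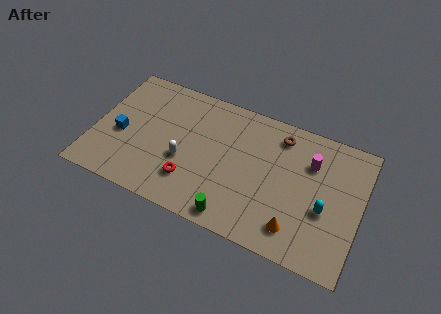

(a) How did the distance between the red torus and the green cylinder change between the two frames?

+1.0

The distance was about 1.9 in the first image and 2.9 in the second, so they moved 1.0 units further apart.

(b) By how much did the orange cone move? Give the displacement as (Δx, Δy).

(-2.0, 0.1)

The orange cone was at about (13.5, 1.5) and moved to about (11.5, 1.6).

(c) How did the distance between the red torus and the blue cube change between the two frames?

-1.3

The distance was about 5.6 in the first image and 4.3 in the second, so they moved 1.3 units closer together.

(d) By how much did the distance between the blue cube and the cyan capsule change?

+1.9

They were about 9.5 units apart before and 11.4 after — 1.9 units further apart.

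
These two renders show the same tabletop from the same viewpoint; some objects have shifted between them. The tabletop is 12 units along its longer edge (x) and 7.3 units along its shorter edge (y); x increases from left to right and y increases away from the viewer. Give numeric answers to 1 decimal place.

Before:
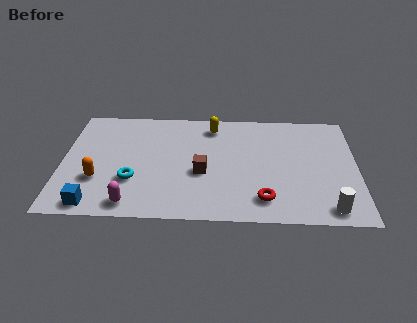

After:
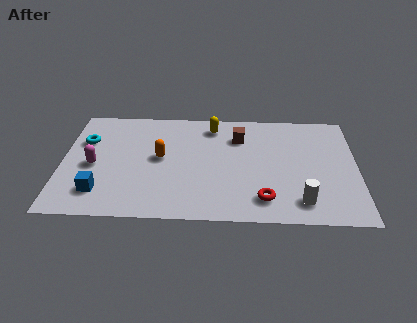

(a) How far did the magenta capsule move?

2.9

The magenta capsule moved from about (2.9, 0.9) to (1.3, 3.3), a distance of √(1.6² + 2.4²) ≈ 2.9.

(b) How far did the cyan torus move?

3.2

The cyan torus moved from about (2.9, 2.4) to (0.9, 4.9), a distance of √(2.0² + 2.5²) ≈ 3.2.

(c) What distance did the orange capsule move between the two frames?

2.9

From (1.5, 2.4) to (4.0, 3.9), the orange capsule covered √(2.5² + 1.5²) ≈ 2.9 units.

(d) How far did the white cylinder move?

1.2

From (10.8, 0.9) to (9.7, 1.3), the white cylinder covered √(1.1² + 0.4²) ≈ 1.2 units.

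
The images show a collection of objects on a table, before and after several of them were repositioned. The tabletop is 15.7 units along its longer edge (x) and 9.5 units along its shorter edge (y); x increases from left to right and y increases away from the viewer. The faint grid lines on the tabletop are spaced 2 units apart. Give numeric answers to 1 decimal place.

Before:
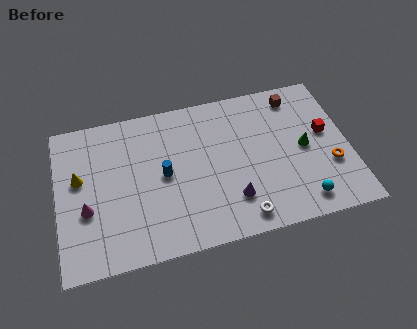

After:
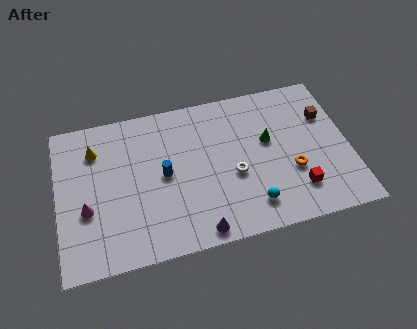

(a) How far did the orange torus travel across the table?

2.1

The orange torus moved from about (14.6, 3.3) to (12.5, 3.4), a distance of √(2.1² + 0.1²) ≈ 2.1.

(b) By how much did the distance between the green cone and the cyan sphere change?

+0.7

They were about 3.3 units apart before and 4.0 after — 0.7 units further apart.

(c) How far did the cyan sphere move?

2.7

From (12.9, 1.4) to (10.2, 1.8), the cyan sphere covered √(2.7² + 0.4²) ≈ 2.7 units.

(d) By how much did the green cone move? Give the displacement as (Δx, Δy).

(-1.9, 0.9)

The green cone started near (13.3, 4.7) and ended near (11.4, 5.6).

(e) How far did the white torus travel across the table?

2.7

The white torus moved from about (9.6, 1.2) to (9.4, 3.9), a distance of √(0.2² + 2.7²) ≈ 2.7.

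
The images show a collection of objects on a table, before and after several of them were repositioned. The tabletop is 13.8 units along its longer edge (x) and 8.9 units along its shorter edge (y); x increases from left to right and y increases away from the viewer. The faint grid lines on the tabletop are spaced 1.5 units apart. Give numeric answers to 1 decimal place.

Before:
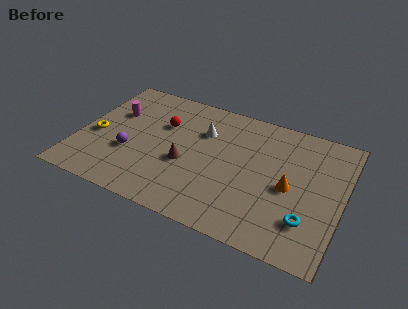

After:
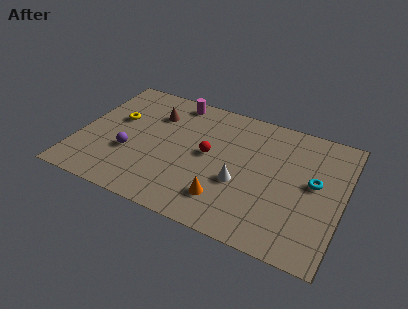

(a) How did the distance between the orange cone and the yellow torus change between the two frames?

-3.1

They were about 10.2 units apart before and 7.1 after — 3.1 units closer together.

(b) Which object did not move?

the purple sphere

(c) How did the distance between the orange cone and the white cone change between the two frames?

-3.7

The distance was about 5.2 in the first image and 1.5 in the second, so they moved 3.7 units closer together.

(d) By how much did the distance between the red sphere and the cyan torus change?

-3.3

Before: roughly 8.8 units apart; after: 5.5. That's 3.3 units closer together.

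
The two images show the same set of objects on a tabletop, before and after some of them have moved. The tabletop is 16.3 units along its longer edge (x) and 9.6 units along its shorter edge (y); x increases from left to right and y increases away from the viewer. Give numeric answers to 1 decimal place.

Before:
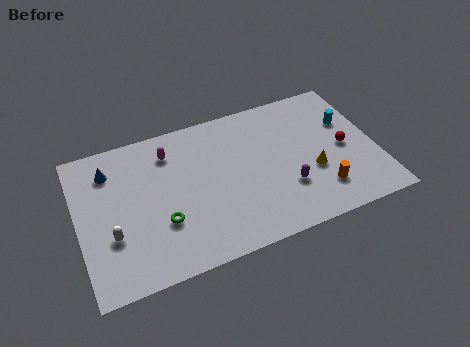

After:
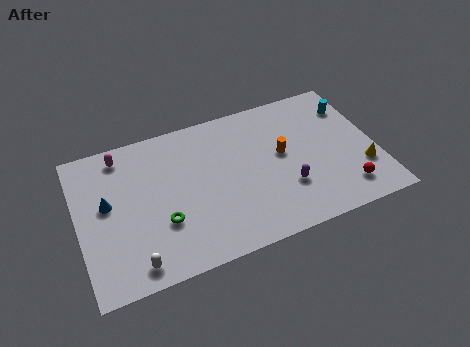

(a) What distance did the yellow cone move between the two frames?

2.8

The yellow cone was near (12.7, 3.6) before and (15.4, 2.9) after, so it travelled √(2.7² + 0.7²) ≈ 2.8 units.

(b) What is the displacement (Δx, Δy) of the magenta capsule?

(-2.6, 0.7)

From the two frames, the magenta capsule sits at roughly (5.2, 7.6) before and (2.6, 8.3) after.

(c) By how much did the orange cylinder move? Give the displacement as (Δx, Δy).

(-1.8, 3.1)

The orange cylinder started near (13.0, 2.2) and ended near (11.2, 5.3).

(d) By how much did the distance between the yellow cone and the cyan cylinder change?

+0.9

The distance was about 3.5 in the first image and 4.4 in the second, so they moved 0.9 units further apart.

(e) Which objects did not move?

the green torus and the purple capsule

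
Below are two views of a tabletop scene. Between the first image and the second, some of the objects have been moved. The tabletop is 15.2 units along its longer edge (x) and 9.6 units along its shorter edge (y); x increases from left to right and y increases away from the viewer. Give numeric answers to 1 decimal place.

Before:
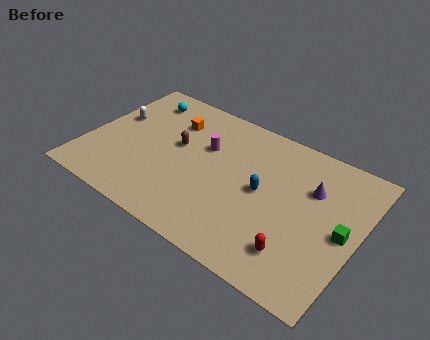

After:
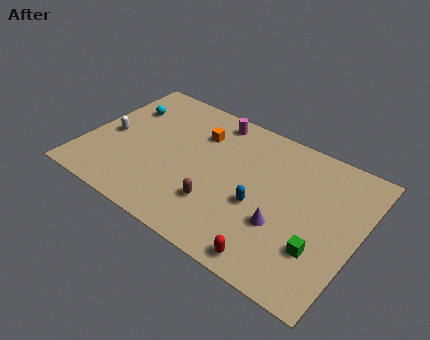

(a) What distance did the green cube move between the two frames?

2.0

The green cube moved from about (14.4, 4.6) to (13.4, 2.9), a distance of √(1.0² + 1.7²) ≈ 2.0.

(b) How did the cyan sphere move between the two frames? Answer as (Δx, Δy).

(-0.7, -1.1)

The cyan sphere started near (2.3, 7.9) and ended near (1.6, 6.8).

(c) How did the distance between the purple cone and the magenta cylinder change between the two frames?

+1.0

The distance was about 6.0 in the first image and 7.0 in the second, so they moved 1.0 units further apart.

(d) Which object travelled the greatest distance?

the brown capsule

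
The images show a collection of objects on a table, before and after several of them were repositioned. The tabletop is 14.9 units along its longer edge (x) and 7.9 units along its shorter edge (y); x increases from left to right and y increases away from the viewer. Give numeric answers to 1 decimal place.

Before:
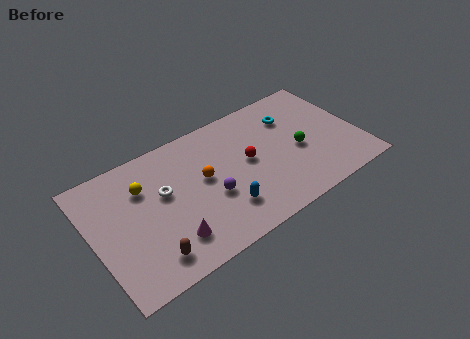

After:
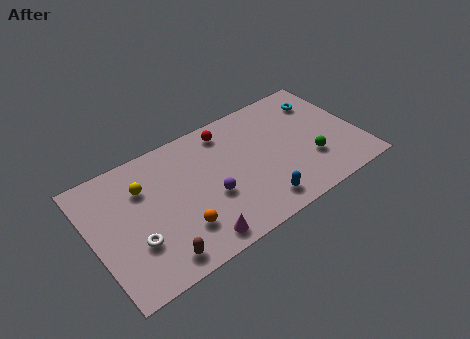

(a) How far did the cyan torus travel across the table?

1.8

From (11.5, 5.8) to (13.3, 6.1), the cyan torus covered √(1.8² + 0.3²) ≈ 1.8 units.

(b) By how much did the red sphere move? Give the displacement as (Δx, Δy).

(-0.8, 2.5)

The red sphere started near (8.7, 4.2) and ended near (7.9, 6.7).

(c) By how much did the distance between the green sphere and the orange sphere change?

+2.1

They were about 5.4 units apart before and 7.5 after — 2.1 units further apart.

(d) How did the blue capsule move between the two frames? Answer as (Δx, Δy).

(1.9, -0.7)

The blue capsule was at about (6.9, 2.0) and moved to about (8.8, 1.3).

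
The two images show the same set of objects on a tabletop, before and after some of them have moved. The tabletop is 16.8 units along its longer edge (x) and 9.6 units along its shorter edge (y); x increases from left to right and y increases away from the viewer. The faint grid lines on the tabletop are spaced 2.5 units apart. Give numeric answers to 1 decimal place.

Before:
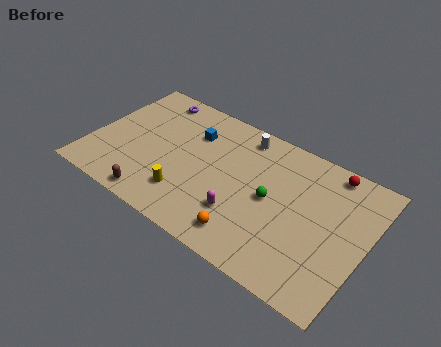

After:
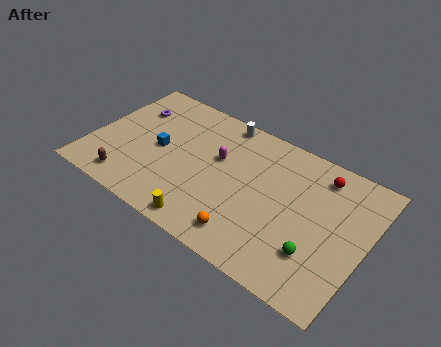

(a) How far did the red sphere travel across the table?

0.8

The red sphere was near (14.1, 8.6) before and (13.6, 8.0) after, so it travelled √(0.5² + 0.6²) ≈ 0.8 units.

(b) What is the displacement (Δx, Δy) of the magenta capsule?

(-2.0, 3.1)

From the two frames, the magenta capsule sits at roughly (9.6, 2.8) before and (7.6, 5.9) after.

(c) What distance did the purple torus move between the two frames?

1.8

From (2.9, 8.4) to (1.9, 6.9), the purple torus covered √(1.0² + 1.5²) ≈ 1.8 units.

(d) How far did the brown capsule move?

1.8

The brown capsule was near (4.6, 1.0) before and (2.8, 1.4) after, so it travelled √(1.8² + 0.4²) ≈ 1.8 units.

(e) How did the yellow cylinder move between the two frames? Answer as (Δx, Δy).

(1.5, -1.3)

The yellow cylinder was at about (6.3, 2.3) and moved to about (7.8, 1.0).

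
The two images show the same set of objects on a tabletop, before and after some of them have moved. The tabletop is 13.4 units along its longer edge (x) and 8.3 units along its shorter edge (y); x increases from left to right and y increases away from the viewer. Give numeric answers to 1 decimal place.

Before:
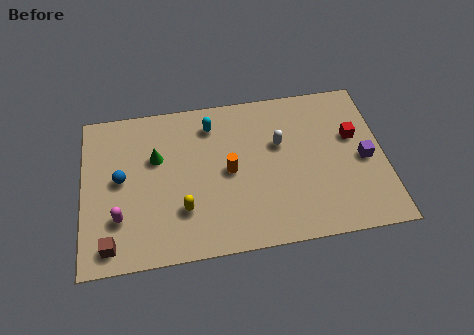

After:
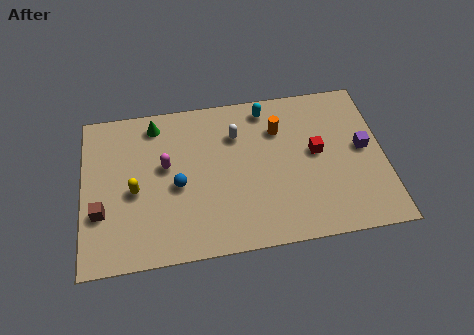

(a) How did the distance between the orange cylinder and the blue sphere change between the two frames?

+0.3

They were about 4.8 units apart before and 5.1 after — 0.3 units further apart.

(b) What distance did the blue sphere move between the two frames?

2.6

From (1.7, 4.4) to (4.2, 3.7), the blue sphere covered √(2.5² + 0.7²) ≈ 2.6 units.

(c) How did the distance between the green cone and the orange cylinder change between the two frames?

+2.2

They were about 3.4 units apart before and 5.6 after — 2.2 units further apart.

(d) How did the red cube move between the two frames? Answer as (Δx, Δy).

(-1.7, -0.6)

The red cube started near (12.1, 5.1) and ended near (10.4, 4.5).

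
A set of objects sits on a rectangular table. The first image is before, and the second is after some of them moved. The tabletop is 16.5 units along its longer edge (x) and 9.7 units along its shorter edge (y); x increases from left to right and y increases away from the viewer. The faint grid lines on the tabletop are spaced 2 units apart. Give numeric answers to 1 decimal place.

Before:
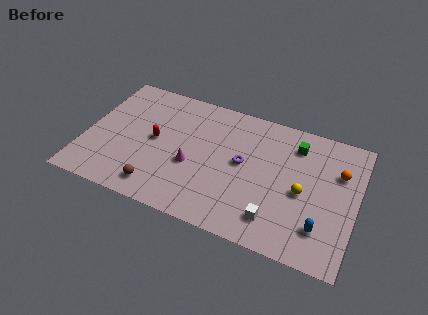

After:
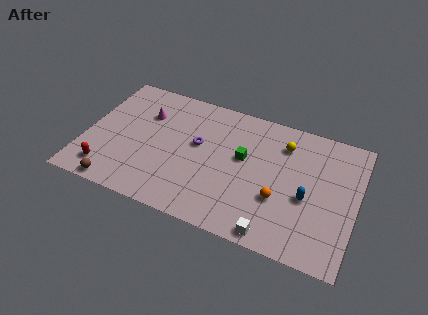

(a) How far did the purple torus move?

2.8

From (9.6, 5.2) to (6.8, 5.6), the purple torus covered √(2.8² + 0.4²) ≈ 2.8 units.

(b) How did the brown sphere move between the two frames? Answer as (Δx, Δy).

(-2.4, -0.7)

From the two frames, the brown sphere sits at roughly (4.8, 1.5) before and (2.4, 0.8) after.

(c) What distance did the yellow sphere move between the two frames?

3.4

The yellow sphere moved from about (13.3, 4.4) to (11.9, 7.5), a distance of √(1.4² + 3.1²) ≈ 3.4.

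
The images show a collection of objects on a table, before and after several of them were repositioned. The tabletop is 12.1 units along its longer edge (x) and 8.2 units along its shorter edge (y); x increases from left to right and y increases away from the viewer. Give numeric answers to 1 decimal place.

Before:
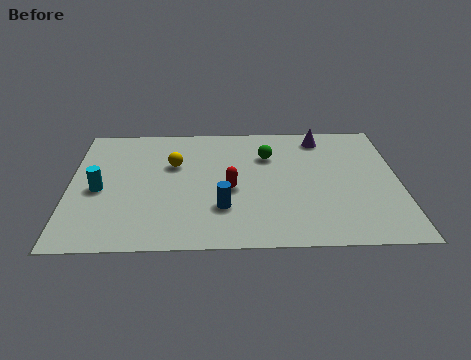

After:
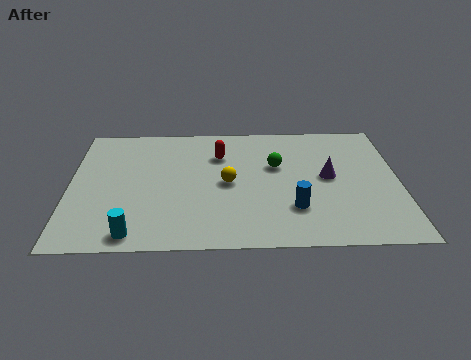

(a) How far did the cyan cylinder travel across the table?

3.1

From (1.1, 3.7) to (2.4, 0.9), the cyan cylinder covered √(1.3² + 2.8²) ≈ 3.1 units.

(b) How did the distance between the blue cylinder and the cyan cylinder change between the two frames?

+1.3

The distance was about 4.7 in the first image and 6.0 in the second, so they moved 1.3 units further apart.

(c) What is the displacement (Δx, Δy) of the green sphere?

(0.3, -0.7)

The green sphere was at about (7.3, 5.8) and moved to about (7.6, 5.1).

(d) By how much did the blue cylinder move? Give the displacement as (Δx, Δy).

(2.6, -0.1)

The blue cylinder started near (5.6, 2.4) and ended near (8.2, 2.3).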